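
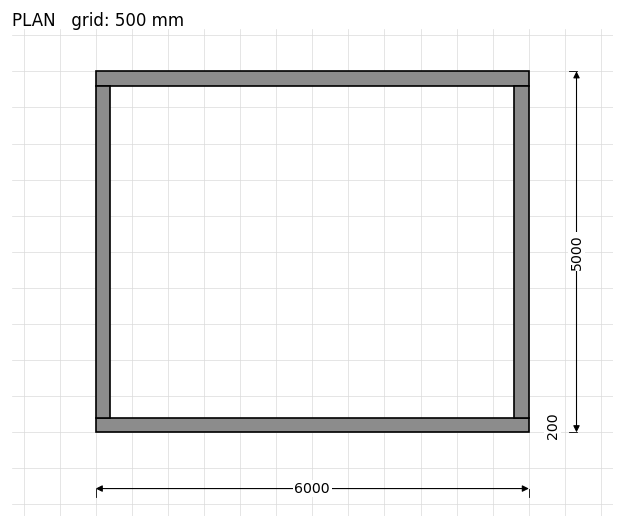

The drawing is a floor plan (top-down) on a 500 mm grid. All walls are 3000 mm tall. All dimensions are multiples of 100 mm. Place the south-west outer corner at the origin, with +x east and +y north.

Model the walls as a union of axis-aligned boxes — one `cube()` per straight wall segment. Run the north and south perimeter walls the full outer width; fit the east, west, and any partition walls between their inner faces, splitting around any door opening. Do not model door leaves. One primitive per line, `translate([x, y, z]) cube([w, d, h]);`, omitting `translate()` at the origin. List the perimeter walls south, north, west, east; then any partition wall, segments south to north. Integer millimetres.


cube([6000, 200, 3000]);
translate([0, 4800, 0]) cube([6000, 200, 3000]);
translate([0, 200, 0]) cube([200, 4600, 3000]);
translate([5800, 200, 0]) cube([200, 4600, 3000]);


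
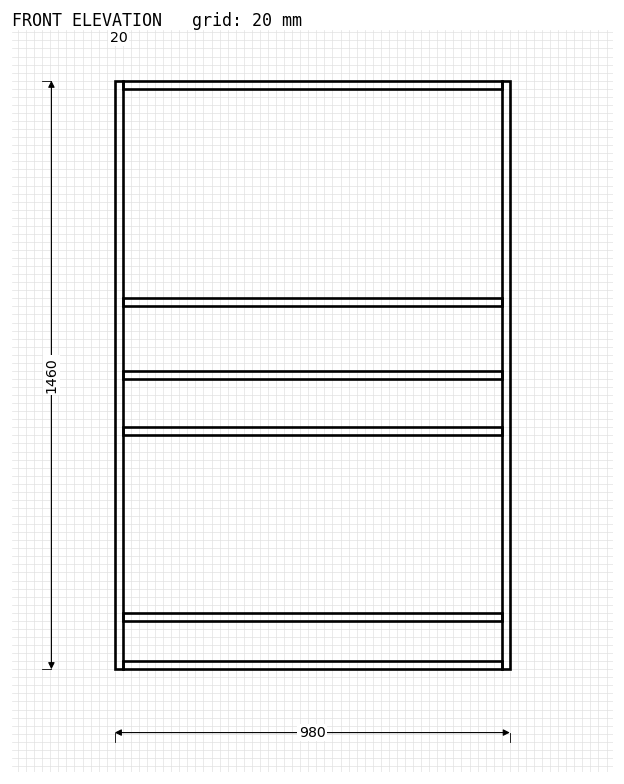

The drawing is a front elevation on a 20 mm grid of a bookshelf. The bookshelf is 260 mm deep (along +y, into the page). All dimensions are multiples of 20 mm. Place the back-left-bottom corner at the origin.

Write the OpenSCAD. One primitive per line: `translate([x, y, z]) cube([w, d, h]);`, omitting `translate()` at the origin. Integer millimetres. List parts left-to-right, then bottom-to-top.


cube([20, 260, 1460]);
translate([20, 0, 0]) cube([940, 260, 20]);
translate([20, 0, 120]) cube([940, 260, 20]);
translate([20, 0, 580]) cube([940, 260, 20]);
translate([20, 0, 720]) cube([940, 260, 20]);
translate([20, 0, 900]) cube([940, 260, 20]);
translate([20, 0, 1440]) cube([940, 260, 20]);
translate([960, 0, 0]) cube([20, 260, 1460]);


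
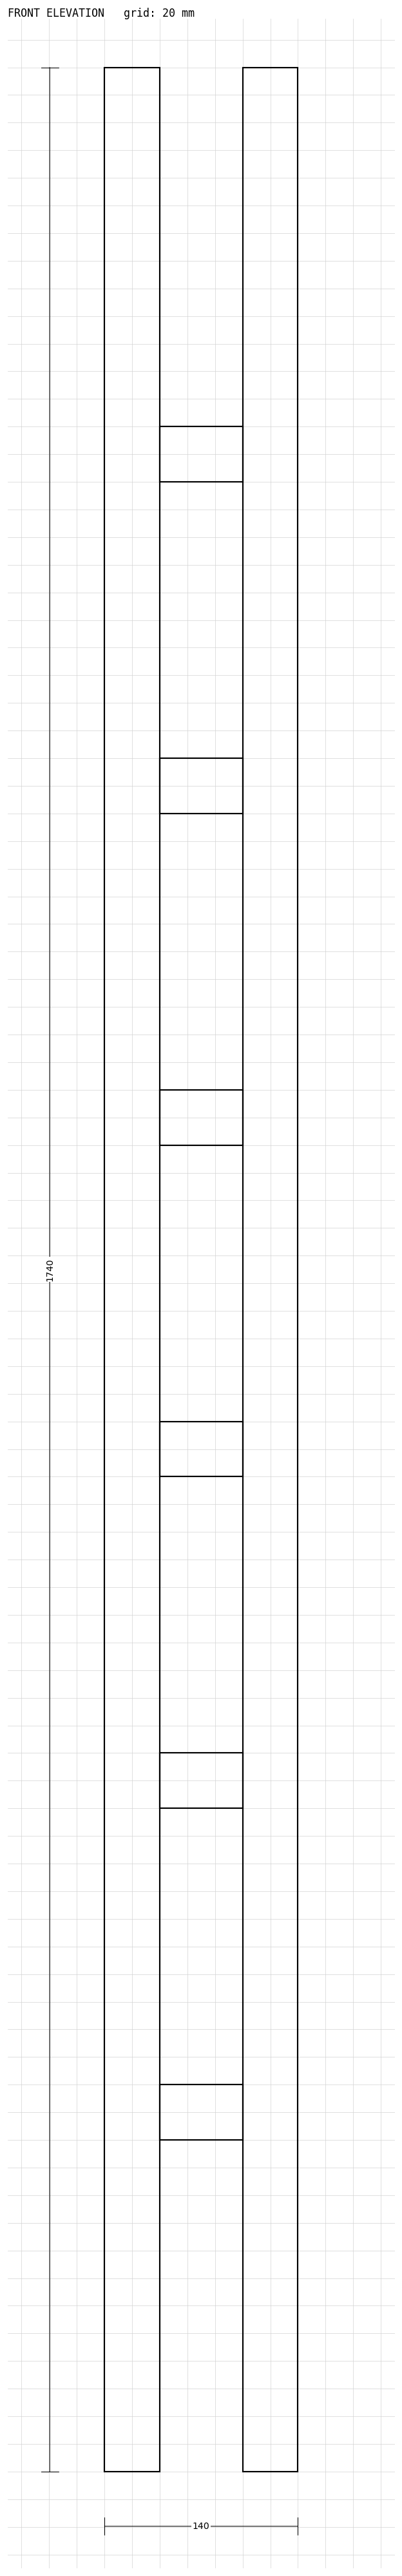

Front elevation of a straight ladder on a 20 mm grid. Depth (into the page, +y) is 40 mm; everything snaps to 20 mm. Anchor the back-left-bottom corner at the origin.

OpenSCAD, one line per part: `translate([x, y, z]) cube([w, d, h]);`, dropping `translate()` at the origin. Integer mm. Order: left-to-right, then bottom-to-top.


cube([40, 40, 1740]);
translate([40, 0, 240]) cube([60, 40, 40]);
translate([40, 0, 480]) cube([60, 40, 40]);
translate([40, 0, 720]) cube([60, 40, 40]);
translate([40, 0, 960]) cube([60, 40, 40]);
translate([40, 0, 1200]) cube([60, 40, 40]);
translate([40, 0, 1440]) cube([60, 40, 40]);
translate([100, 0, 0]) cube([40, 40, 1740]);


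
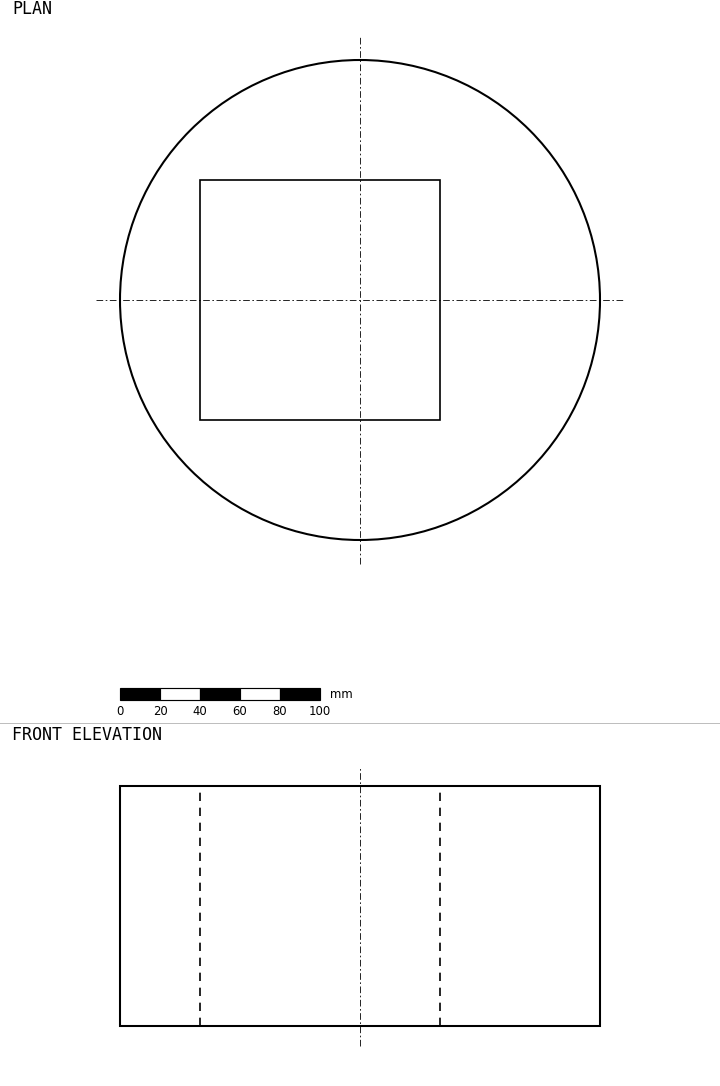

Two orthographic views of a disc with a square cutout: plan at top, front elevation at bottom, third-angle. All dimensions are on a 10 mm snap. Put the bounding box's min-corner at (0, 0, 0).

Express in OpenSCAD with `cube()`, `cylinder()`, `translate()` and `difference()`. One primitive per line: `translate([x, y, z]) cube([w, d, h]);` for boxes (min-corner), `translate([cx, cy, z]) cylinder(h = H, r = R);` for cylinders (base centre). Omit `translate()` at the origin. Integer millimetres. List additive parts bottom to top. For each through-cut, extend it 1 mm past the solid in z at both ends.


difference() {
  translate([120, 120, 0]) cylinder(h = 120, r = 120);
  translate([40, 60, -1]) cube([120, 120, 122]);
}


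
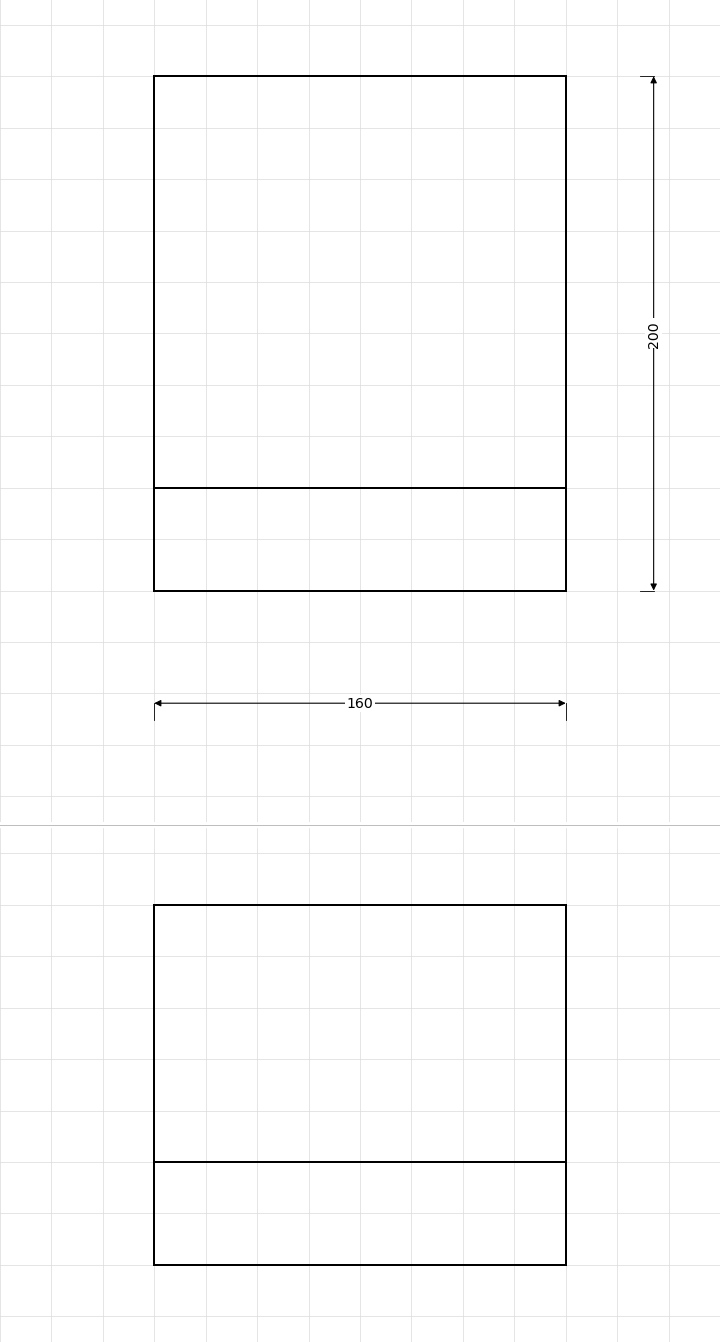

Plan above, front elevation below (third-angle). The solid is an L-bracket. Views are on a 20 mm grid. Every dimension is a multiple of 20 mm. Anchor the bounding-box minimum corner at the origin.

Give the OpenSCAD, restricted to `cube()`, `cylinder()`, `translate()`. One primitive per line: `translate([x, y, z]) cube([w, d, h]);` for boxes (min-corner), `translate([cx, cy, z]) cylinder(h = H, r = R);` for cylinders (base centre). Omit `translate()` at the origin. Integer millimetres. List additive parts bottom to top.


cube([160, 200, 40]);
translate([0, 0, 40]) cube([160, 40, 100]);


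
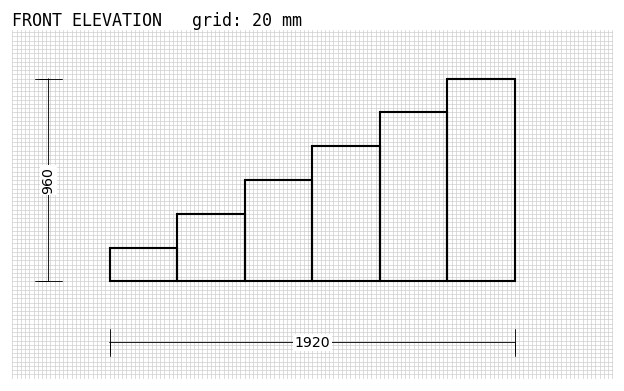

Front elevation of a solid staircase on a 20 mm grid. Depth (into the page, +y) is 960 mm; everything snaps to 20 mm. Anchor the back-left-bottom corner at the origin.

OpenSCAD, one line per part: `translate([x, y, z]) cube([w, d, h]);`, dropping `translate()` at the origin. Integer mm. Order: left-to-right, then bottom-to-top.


cube([320, 960, 160]);
translate([320, 0, 0]) cube([320, 960, 320]);
translate([640, 0, 0]) cube([320, 960, 480]);
translate([960, 0, 0]) cube([320, 960, 640]);
translate([1280, 0, 0]) cube([320, 960, 800]);
translate([1600, 0, 0]) cube([320, 960, 960]);


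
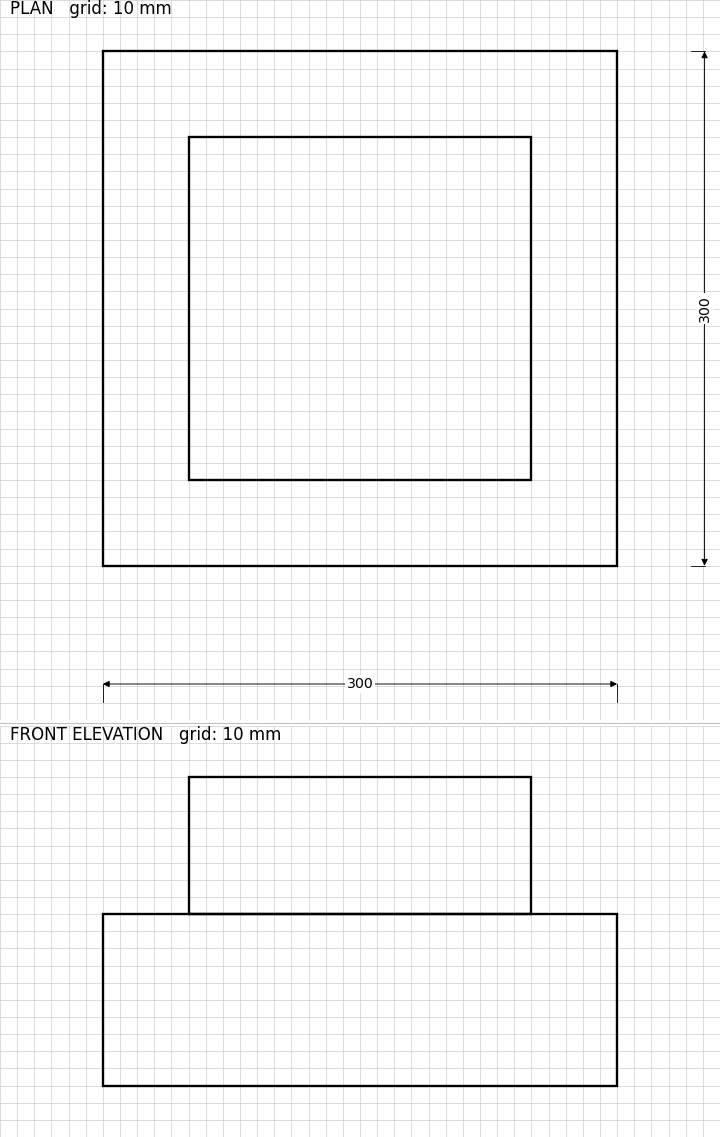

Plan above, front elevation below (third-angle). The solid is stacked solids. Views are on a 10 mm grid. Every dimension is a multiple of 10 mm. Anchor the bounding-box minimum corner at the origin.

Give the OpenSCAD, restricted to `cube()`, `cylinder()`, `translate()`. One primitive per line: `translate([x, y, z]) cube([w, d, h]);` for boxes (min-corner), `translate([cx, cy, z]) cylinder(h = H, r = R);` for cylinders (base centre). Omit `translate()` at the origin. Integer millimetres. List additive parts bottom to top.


cube([300, 300, 100]);
translate([50, 50, 100]) cube([200, 200, 80]);


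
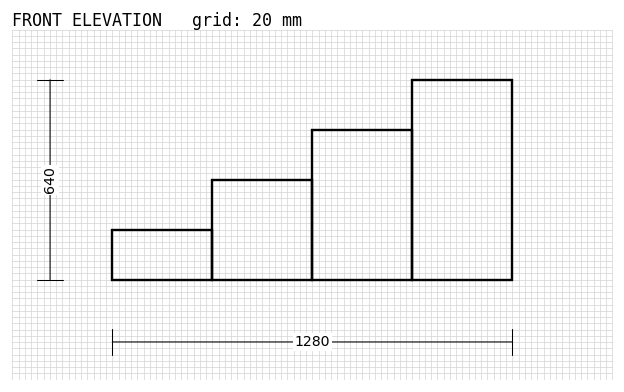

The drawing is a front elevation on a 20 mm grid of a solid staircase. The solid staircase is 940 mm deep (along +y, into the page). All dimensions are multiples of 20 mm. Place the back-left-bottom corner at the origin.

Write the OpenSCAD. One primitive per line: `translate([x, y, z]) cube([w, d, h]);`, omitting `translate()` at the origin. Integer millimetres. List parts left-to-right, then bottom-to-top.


cube([320, 940, 160]);
translate([320, 0, 0]) cube([320, 940, 320]);
translate([640, 0, 0]) cube([320, 940, 480]);
translate([960, 0, 0]) cube([320, 940, 640]);


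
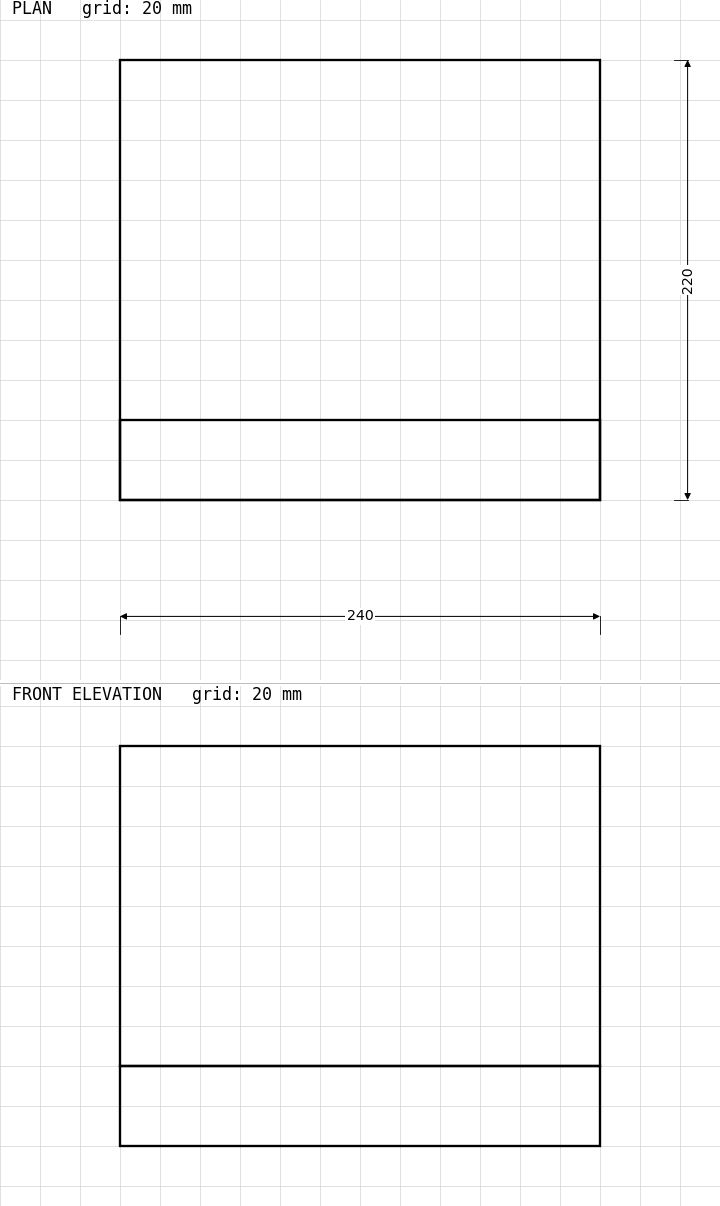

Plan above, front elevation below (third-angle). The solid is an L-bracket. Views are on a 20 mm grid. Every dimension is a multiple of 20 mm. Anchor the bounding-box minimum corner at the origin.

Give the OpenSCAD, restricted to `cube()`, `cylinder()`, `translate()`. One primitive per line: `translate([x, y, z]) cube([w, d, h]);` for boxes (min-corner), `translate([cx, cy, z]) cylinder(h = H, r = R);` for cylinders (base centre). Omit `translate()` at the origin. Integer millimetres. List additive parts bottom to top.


cube([240, 220, 40]);
translate([0, 0, 40]) cube([240, 40, 160]);


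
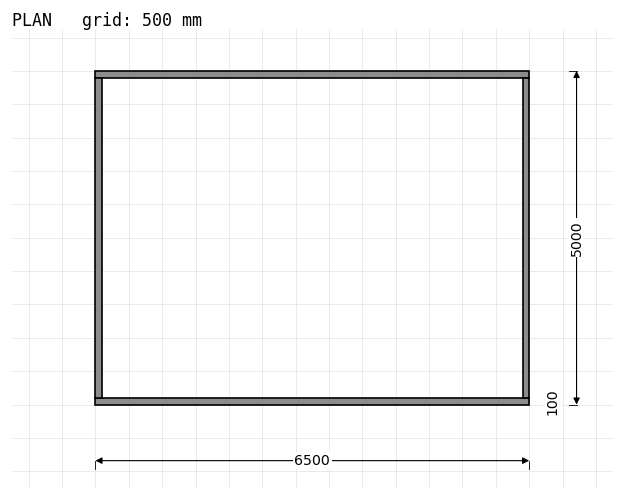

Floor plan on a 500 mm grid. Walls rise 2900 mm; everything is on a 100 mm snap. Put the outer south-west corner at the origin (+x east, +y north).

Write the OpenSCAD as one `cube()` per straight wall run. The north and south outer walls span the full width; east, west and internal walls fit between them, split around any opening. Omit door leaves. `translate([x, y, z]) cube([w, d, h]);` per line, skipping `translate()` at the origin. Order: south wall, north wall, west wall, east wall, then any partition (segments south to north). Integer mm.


cube([6500, 100, 2900]);
translate([0, 4900, 0]) cube([6500, 100, 2900]);
translate([0, 100, 0]) cube([100, 4800, 2900]);
translate([6400, 100, 0]) cube([100, 4800, 2900]);


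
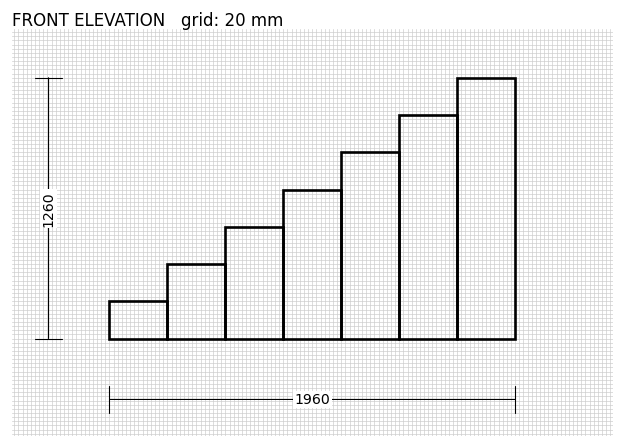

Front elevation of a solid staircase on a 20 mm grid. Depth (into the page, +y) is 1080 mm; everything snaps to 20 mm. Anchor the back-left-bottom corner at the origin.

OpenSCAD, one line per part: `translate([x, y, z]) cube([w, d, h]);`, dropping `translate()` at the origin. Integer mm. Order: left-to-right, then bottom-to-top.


cube([280, 1080, 180]);
translate([280, 0, 0]) cube([280, 1080, 360]);
translate([560, 0, 0]) cube([280, 1080, 540]);
translate([840, 0, 0]) cube([280, 1080, 720]);
translate([1120, 0, 0]) cube([280, 1080, 900]);
translate([1400, 0, 0]) cube([280, 1080, 1080]);
translate([1680, 0, 0]) cube([280, 1080, 1260]);


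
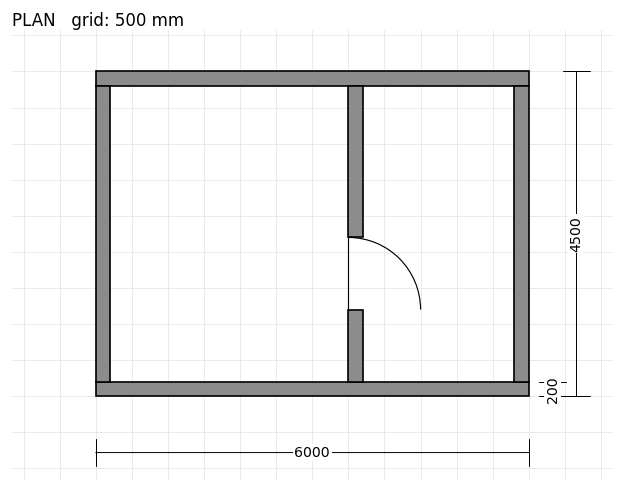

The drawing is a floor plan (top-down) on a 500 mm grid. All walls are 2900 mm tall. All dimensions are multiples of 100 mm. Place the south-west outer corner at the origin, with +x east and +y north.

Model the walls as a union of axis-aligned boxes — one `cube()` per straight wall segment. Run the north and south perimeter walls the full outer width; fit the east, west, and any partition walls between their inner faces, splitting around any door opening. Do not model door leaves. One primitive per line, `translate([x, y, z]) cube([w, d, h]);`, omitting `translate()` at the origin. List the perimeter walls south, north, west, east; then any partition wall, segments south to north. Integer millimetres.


cube([6000, 200, 2900]);
translate([0, 4300, 0]) cube([6000, 200, 2900]);
translate([0, 200, 0]) cube([200, 4100, 2900]);
translate([5800, 200, 0]) cube([200, 4100, 2900]);
translate([3500, 200, 0]) cube([200, 1000, 2900]);
translate([3500, 2200, 0]) cube([200, 2100, 2900]);


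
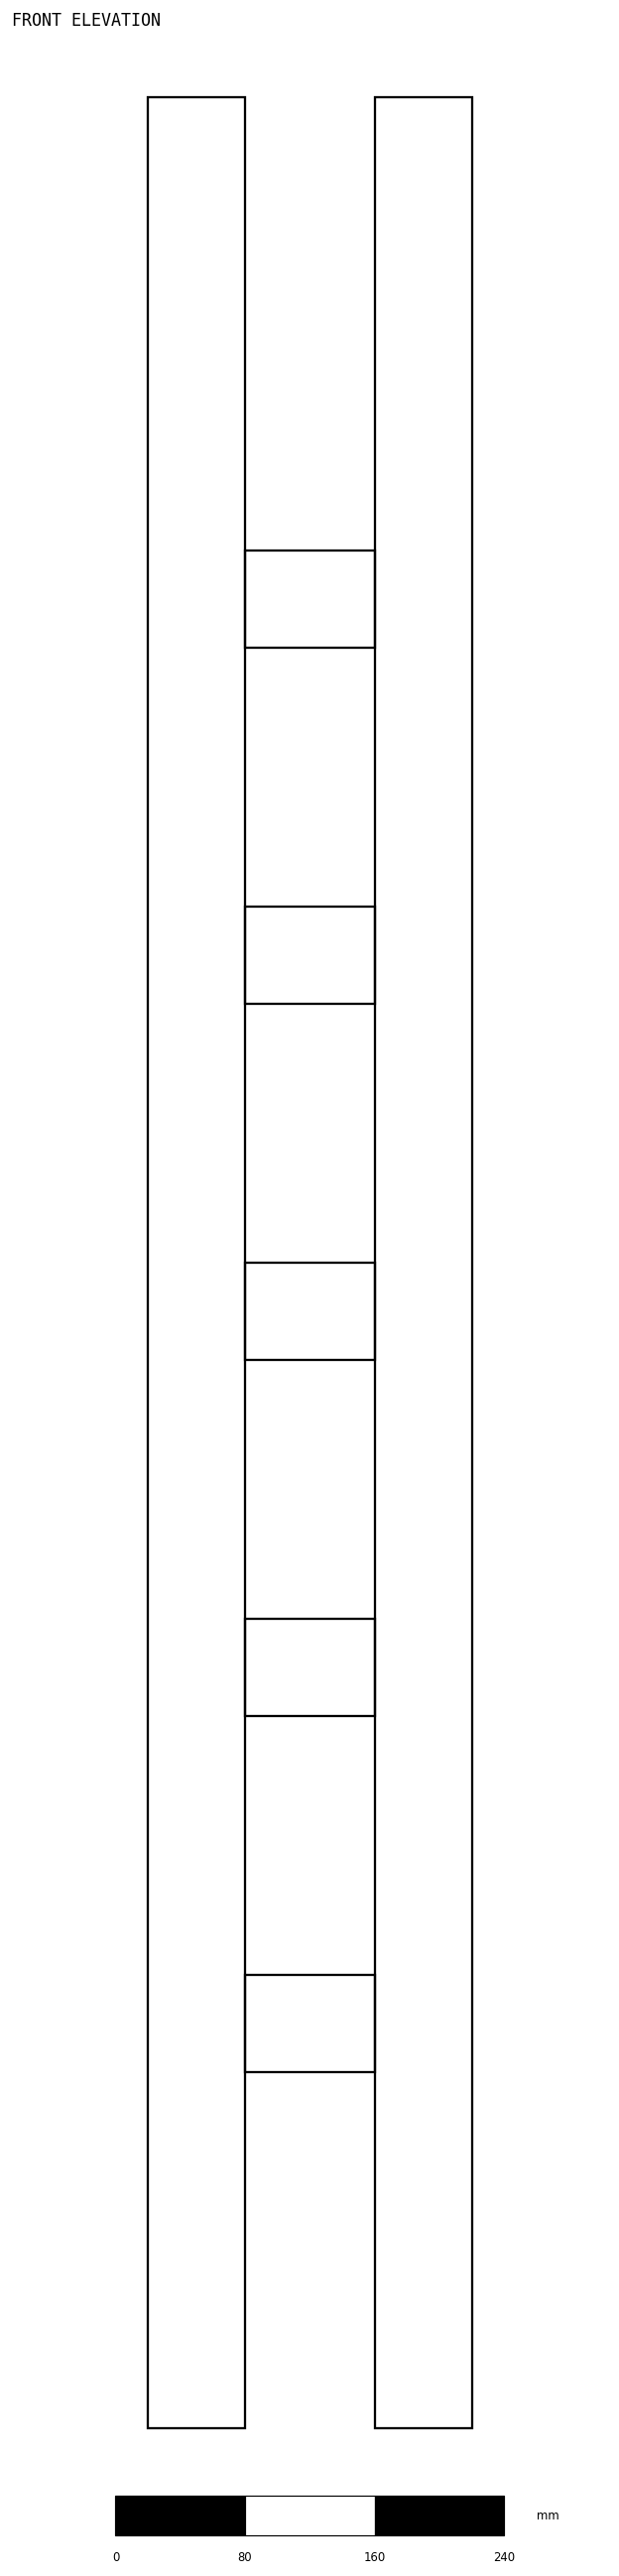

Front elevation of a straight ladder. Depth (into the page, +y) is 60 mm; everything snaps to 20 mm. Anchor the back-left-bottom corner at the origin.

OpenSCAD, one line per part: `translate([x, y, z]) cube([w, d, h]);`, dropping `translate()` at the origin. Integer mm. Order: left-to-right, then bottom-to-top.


cube([60, 60, 1440]);
translate([60, 0, 220]) cube([80, 60, 60]);
translate([60, 0, 440]) cube([80, 60, 60]);
translate([60, 0, 660]) cube([80, 60, 60]);
translate([60, 0, 880]) cube([80, 60, 60]);
translate([60, 0, 1100]) cube([80, 60, 60]);
translate([140, 0, 0]) cube([60, 60, 1440]);


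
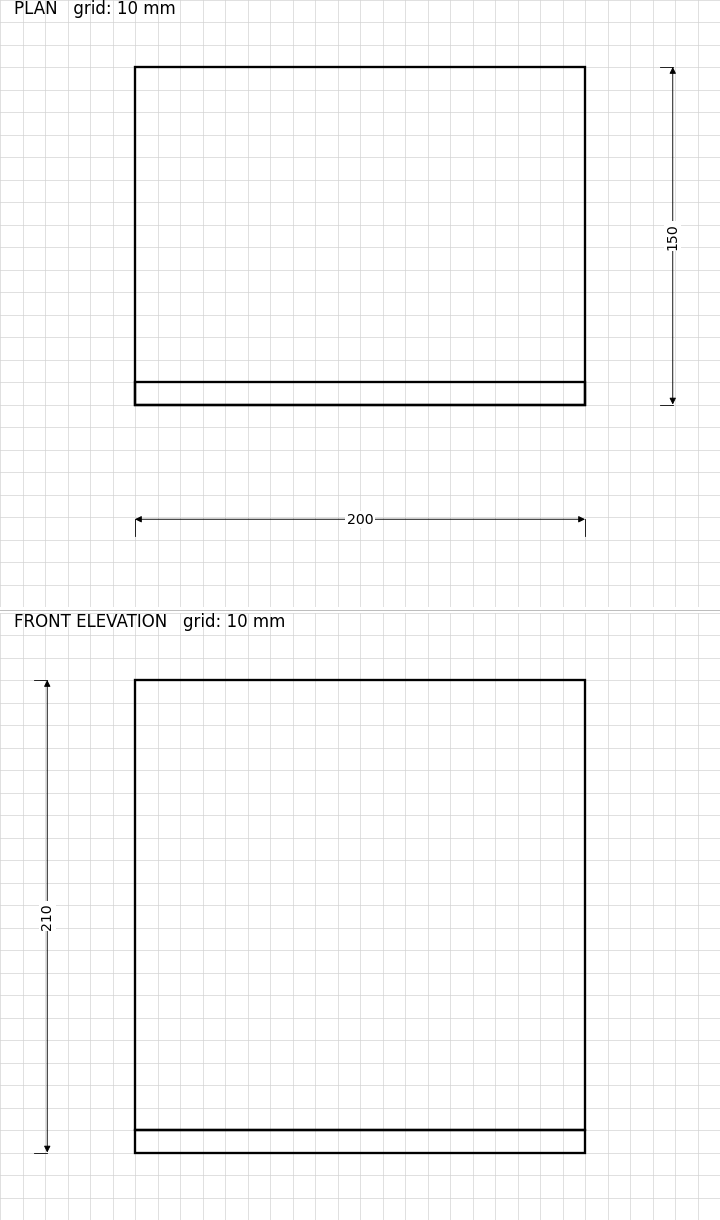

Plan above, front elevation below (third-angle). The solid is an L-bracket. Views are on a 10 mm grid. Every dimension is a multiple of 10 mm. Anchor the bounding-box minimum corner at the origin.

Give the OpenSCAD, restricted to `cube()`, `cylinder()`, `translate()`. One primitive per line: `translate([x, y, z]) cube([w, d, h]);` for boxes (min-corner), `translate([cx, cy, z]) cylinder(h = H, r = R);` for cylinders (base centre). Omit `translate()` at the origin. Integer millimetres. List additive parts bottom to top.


cube([200, 150, 10]);
translate([0, 0, 10]) cube([200, 10, 200]);


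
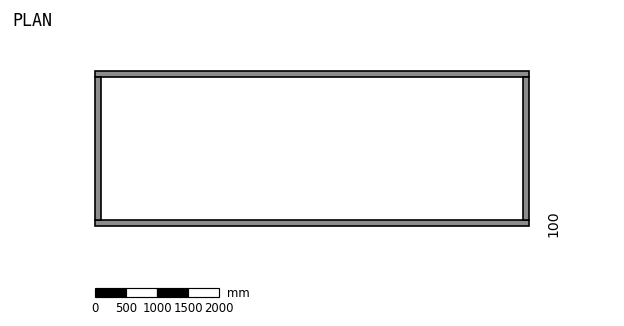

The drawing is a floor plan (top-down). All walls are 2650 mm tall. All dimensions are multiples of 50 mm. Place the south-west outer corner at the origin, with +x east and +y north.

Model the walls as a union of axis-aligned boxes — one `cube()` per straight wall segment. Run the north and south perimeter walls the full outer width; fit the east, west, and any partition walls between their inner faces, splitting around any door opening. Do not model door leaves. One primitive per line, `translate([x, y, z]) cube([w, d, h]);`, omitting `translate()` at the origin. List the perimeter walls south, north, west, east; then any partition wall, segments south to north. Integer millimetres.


cube([7000, 100, 2650]);
translate([0, 2400, 0]) cube([7000, 100, 2650]);
translate([0, 100, 0]) cube([100, 2300, 2650]);
translate([6900, 100, 0]) cube([100, 2300, 2650]);


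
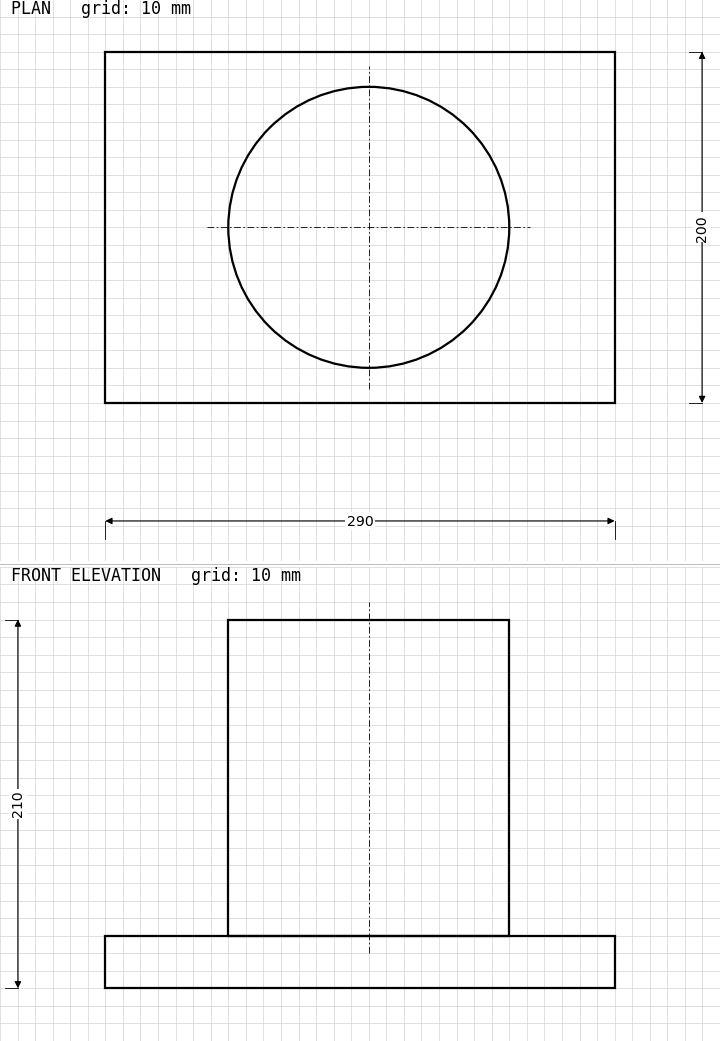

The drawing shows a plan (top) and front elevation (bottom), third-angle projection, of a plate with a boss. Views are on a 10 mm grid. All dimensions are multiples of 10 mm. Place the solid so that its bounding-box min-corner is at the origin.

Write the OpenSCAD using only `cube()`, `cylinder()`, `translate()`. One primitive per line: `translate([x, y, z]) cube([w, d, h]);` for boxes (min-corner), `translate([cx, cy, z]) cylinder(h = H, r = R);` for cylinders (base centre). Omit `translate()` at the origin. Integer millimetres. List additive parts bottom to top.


cube([290, 200, 30]);
translate([150, 100, 30]) cylinder(h = 180, r = 80);


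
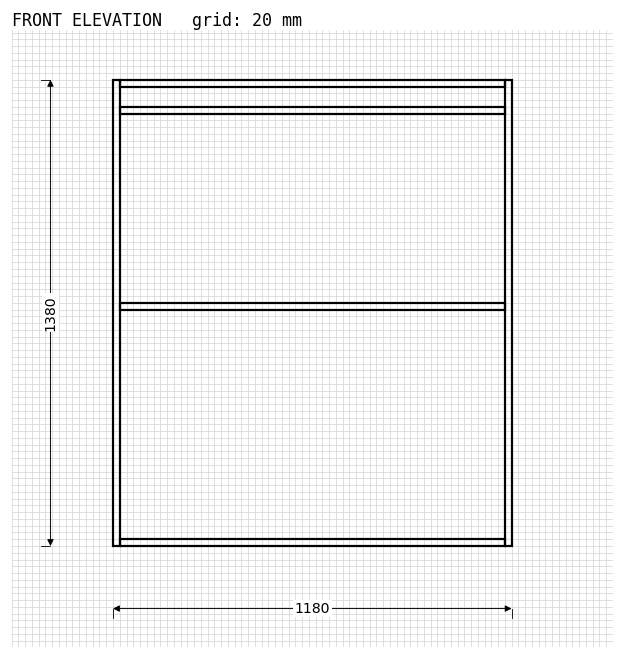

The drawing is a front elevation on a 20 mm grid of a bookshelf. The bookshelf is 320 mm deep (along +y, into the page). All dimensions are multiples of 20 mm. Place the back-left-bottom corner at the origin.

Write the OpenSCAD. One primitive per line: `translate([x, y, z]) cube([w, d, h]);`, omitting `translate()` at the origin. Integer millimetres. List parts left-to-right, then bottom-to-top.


cube([20, 320, 1380]);
translate([20, 0, 0]) cube([1140, 320, 20]);
translate([20, 0, 700]) cube([1140, 320, 20]);
translate([20, 0, 1280]) cube([1140, 320, 20]);
translate([20, 0, 1360]) cube([1140, 320, 20]);
translate([1160, 0, 0]) cube([20, 320, 1380]);


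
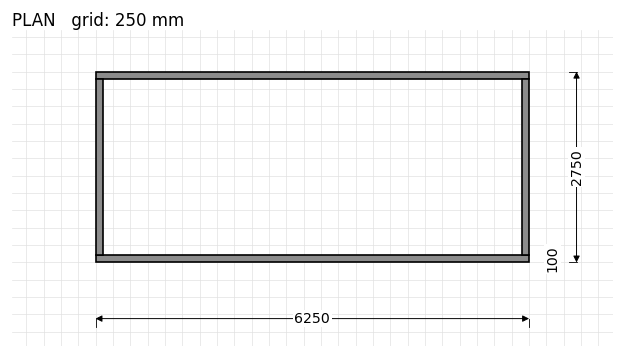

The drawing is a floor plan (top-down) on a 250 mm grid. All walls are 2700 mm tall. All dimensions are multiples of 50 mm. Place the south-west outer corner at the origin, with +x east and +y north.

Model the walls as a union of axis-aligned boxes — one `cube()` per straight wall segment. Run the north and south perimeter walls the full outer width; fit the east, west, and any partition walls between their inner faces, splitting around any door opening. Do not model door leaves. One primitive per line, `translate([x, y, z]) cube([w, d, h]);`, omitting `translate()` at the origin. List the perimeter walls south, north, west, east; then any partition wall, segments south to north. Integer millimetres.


cube([6250, 100, 2700]);
translate([0, 2650, 0]) cube([6250, 100, 2700]);
translate([0, 100, 0]) cube([100, 2550, 2700]);
translate([6150, 100, 0]) cube([100, 2550, 2700]);


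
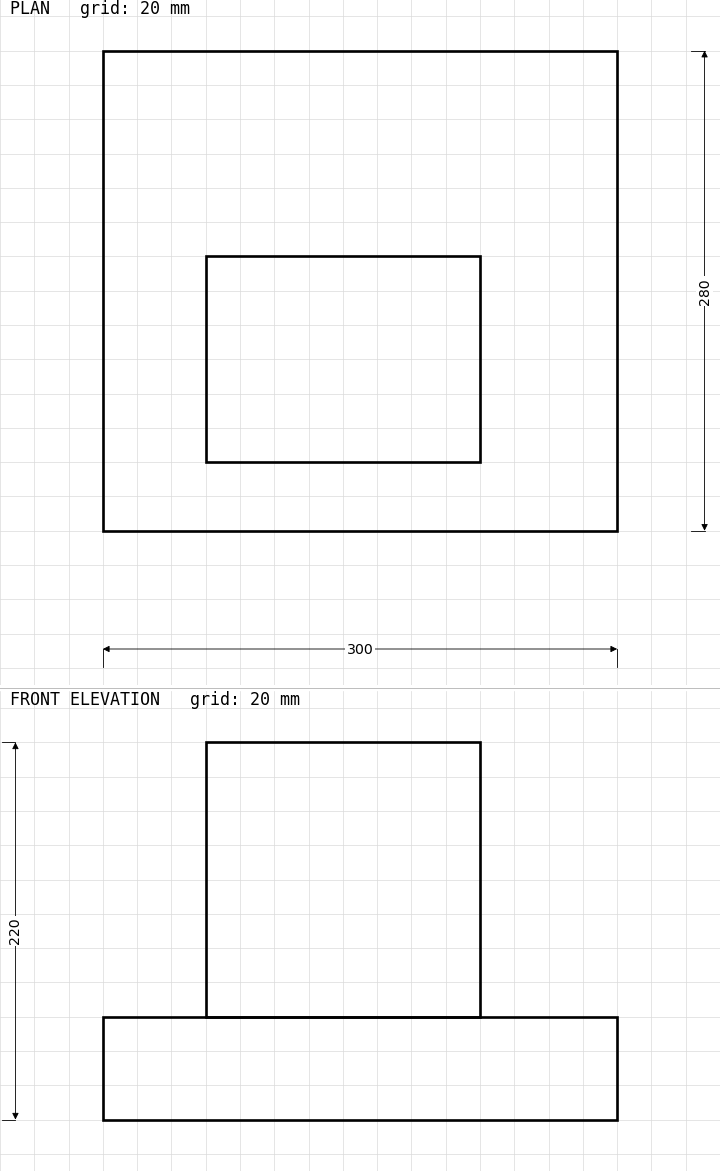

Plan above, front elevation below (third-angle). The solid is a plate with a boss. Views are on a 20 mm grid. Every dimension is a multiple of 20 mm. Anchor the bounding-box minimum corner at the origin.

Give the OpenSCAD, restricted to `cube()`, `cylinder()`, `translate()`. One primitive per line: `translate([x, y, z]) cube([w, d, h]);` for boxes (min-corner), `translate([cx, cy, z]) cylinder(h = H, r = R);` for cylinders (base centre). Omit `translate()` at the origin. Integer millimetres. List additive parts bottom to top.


cube([300, 280, 60]);
translate([60, 40, 60]) cube([160, 120, 160]);


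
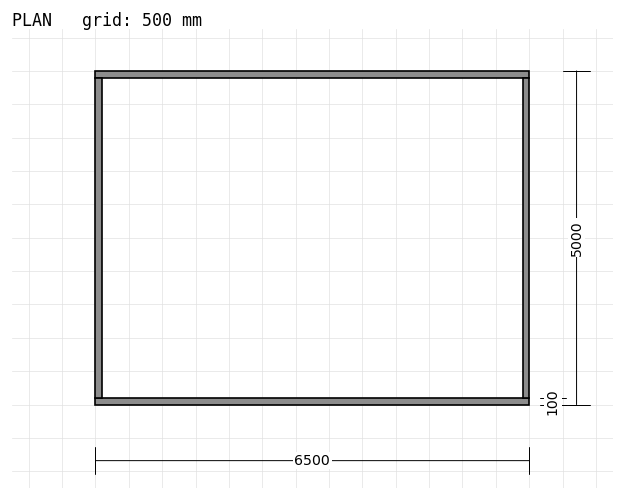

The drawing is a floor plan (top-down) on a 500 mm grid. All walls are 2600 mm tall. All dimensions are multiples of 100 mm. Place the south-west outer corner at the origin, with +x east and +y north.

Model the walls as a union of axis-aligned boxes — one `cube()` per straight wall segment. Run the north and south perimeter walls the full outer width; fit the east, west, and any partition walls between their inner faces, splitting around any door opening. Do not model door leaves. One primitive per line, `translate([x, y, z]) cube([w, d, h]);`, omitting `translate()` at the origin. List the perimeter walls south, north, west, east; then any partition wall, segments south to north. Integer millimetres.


cube([6500, 100, 2600]);
translate([0, 4900, 0]) cube([6500, 100, 2600]);
translate([0, 100, 0]) cube([100, 4800, 2600]);
translate([6400, 100, 0]) cube([100, 4800, 2600]);


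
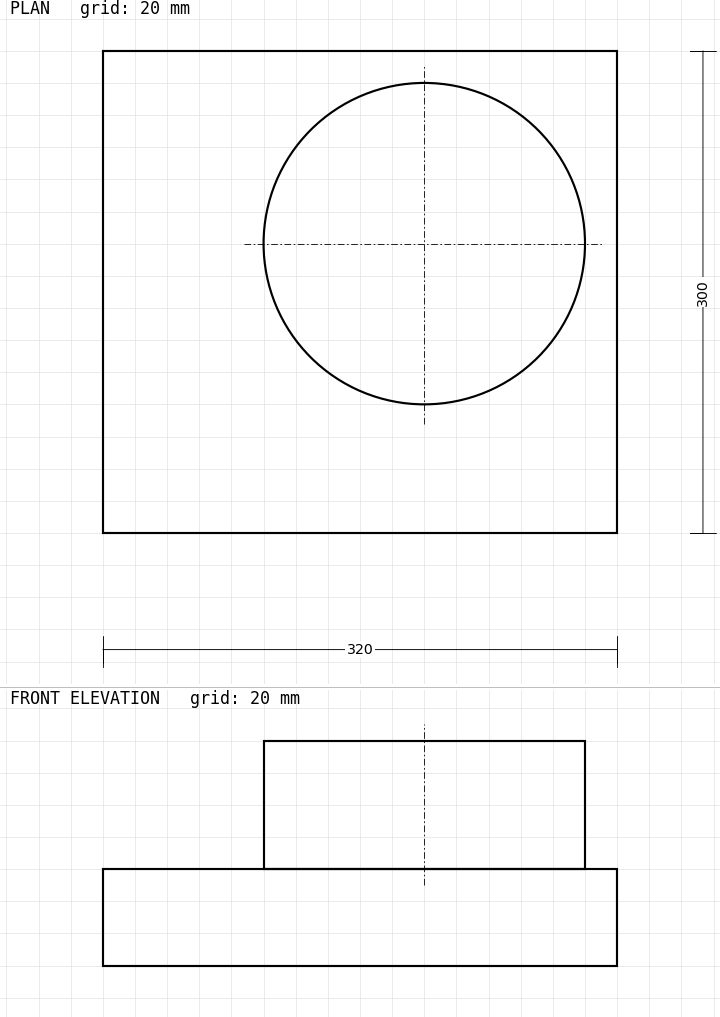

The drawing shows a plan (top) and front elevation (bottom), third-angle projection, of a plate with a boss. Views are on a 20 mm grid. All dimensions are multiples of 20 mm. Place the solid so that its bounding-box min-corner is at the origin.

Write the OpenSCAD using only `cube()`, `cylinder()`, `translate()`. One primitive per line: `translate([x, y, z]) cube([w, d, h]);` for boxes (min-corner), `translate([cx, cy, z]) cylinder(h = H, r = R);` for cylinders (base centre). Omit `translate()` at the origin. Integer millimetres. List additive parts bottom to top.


cube([320, 300, 60]);
translate([200, 180, 60]) cylinder(h = 80, r = 100);


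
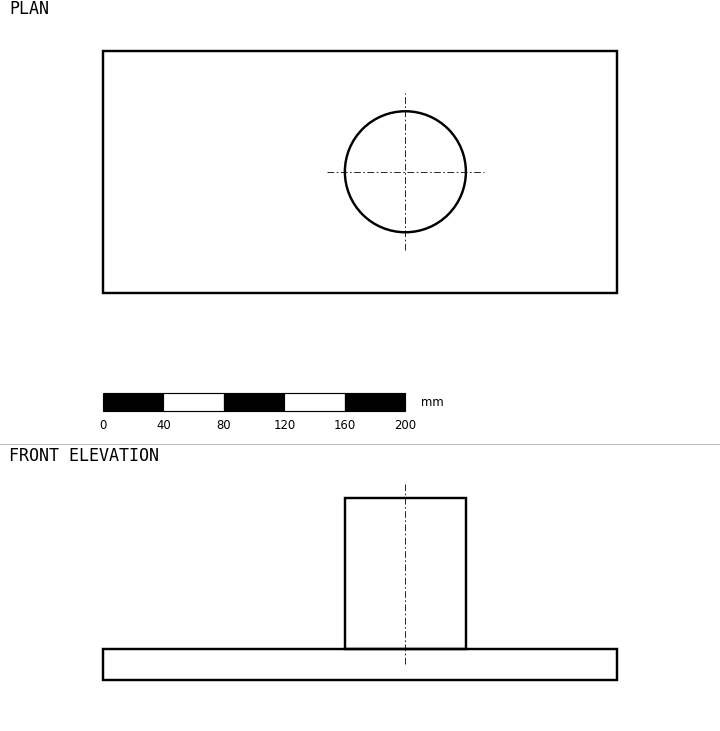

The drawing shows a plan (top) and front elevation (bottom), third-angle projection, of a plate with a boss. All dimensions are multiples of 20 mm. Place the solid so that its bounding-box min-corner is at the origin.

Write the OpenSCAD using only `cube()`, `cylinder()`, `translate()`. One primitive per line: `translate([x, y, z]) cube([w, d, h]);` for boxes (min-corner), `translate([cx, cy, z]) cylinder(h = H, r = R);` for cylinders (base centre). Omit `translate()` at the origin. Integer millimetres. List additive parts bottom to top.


cube([340, 160, 20]);
translate([200, 80, 20]) cylinder(h = 100, r = 40);


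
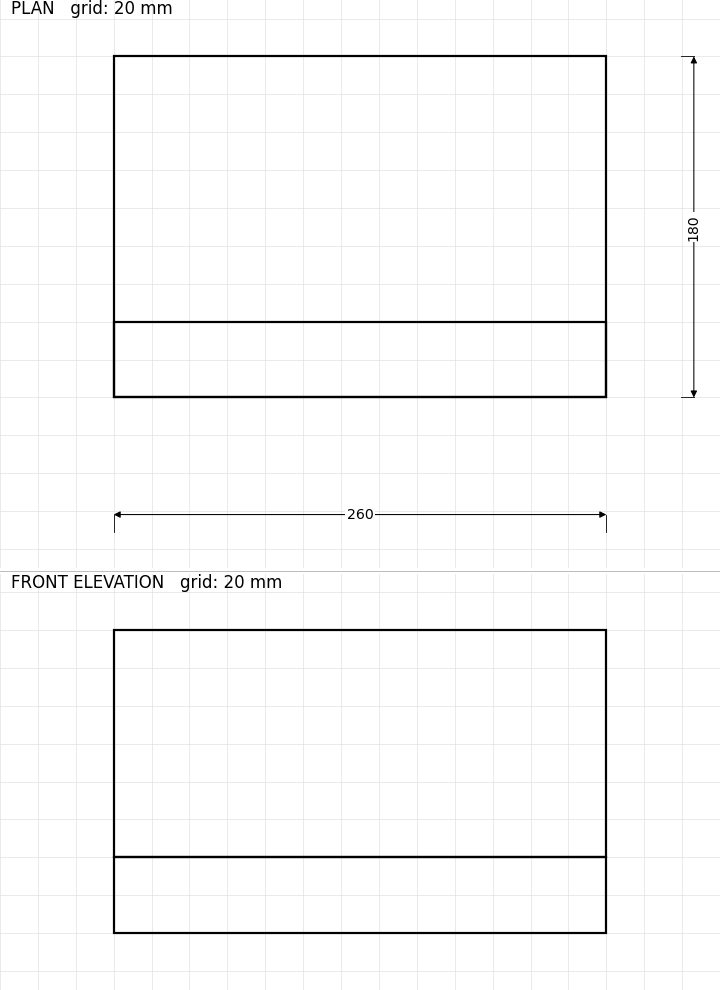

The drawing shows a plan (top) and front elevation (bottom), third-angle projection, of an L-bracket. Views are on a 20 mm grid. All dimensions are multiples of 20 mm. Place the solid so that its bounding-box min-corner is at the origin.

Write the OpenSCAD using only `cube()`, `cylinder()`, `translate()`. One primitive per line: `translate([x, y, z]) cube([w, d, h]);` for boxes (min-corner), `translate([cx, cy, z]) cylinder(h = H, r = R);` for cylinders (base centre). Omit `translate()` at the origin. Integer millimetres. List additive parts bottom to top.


cube([260, 180, 40]);
translate([0, 0, 40]) cube([260, 40, 120]);


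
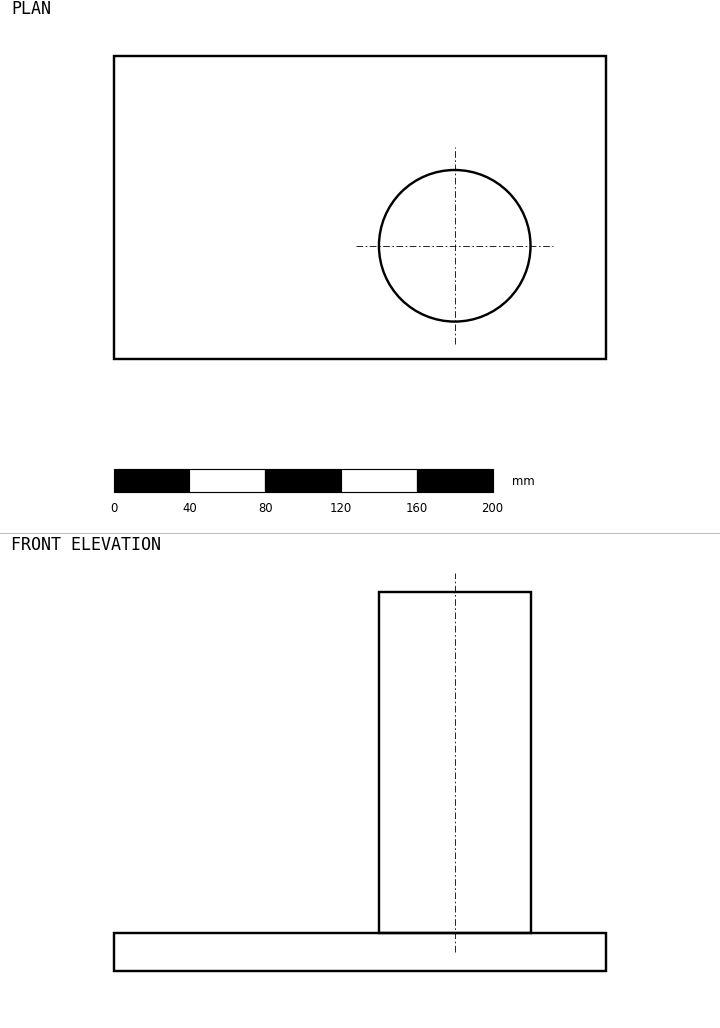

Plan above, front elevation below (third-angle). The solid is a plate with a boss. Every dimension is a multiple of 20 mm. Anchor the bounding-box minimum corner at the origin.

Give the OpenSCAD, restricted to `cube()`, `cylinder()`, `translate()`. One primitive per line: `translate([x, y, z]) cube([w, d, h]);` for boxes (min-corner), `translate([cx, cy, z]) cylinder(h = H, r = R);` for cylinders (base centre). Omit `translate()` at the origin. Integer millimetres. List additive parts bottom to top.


cube([260, 160, 20]);
translate([180, 60, 20]) cylinder(h = 180, r = 40);


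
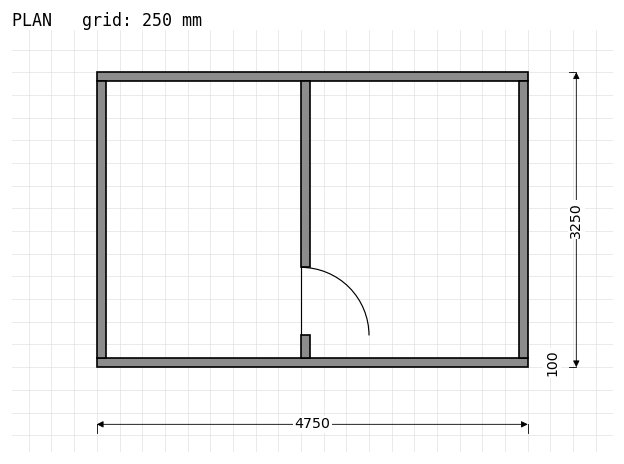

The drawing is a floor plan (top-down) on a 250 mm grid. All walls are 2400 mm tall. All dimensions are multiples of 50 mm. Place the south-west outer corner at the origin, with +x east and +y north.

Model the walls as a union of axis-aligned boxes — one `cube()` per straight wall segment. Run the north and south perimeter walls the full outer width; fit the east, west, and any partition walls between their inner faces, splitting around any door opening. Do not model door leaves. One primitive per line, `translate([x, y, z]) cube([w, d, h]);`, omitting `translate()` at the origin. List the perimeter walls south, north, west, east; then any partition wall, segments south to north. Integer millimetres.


cube([4750, 100, 2400]);
translate([0, 3150, 0]) cube([4750, 100, 2400]);
translate([0, 100, 0]) cube([100, 3050, 2400]);
translate([4650, 100, 0]) cube([100, 3050, 2400]);
translate([2250, 100, 0]) cube([100, 250, 2400]);
translate([2250, 1100, 0]) cube([100, 2050, 2400]);


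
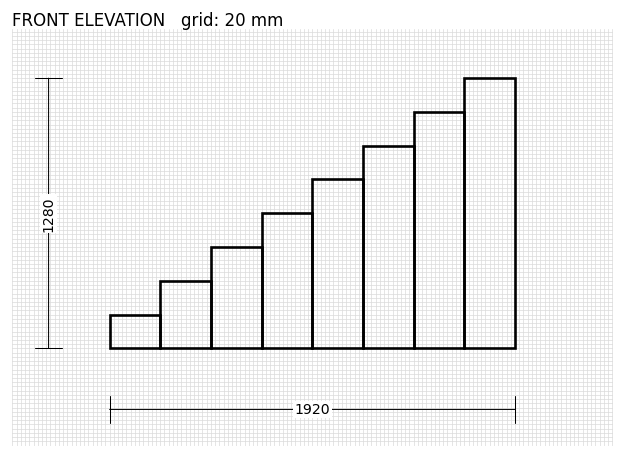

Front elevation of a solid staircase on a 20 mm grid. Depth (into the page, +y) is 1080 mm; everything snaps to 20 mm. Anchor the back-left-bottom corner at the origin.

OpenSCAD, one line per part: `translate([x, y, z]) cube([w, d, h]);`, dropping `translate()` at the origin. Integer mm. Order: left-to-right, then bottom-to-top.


cube([240, 1080, 160]);
translate([240, 0, 0]) cube([240, 1080, 320]);
translate([480, 0, 0]) cube([240, 1080, 480]);
translate([720, 0, 0]) cube([240, 1080, 640]);
translate([960, 0, 0]) cube([240, 1080, 800]);
translate([1200, 0, 0]) cube([240, 1080, 960]);
translate([1440, 0, 0]) cube([240, 1080, 1120]);
translate([1680, 0, 0]) cube([240, 1080, 1280]);


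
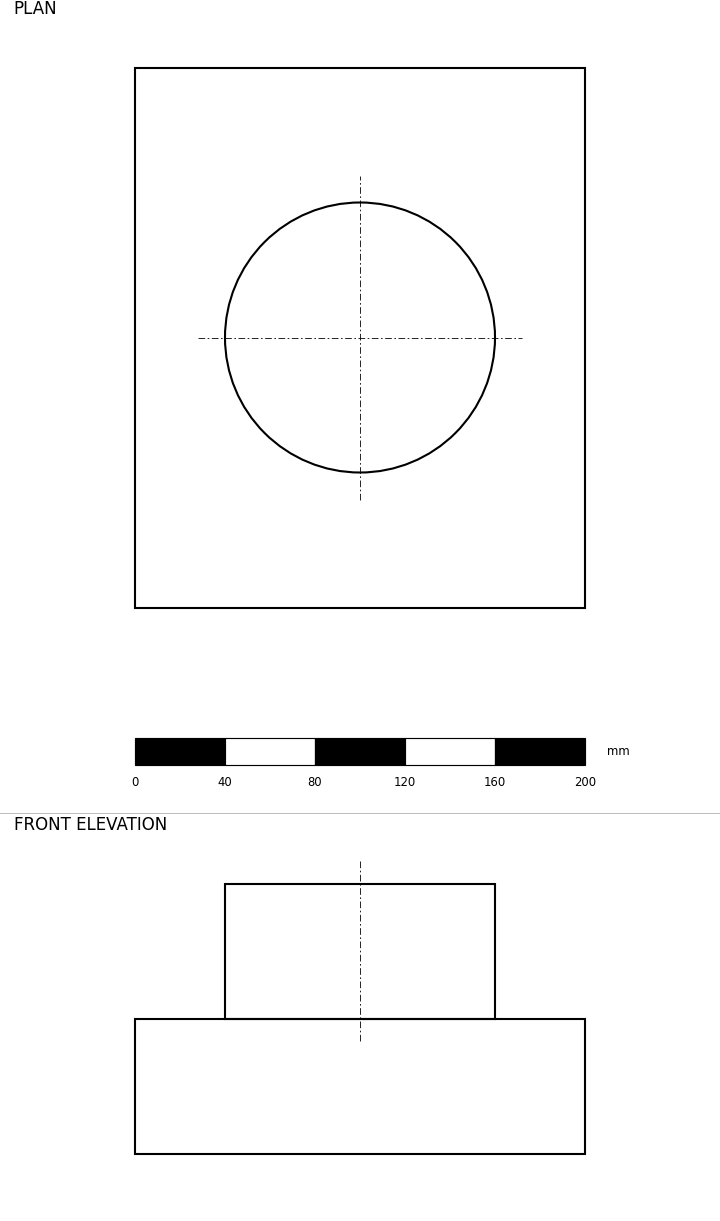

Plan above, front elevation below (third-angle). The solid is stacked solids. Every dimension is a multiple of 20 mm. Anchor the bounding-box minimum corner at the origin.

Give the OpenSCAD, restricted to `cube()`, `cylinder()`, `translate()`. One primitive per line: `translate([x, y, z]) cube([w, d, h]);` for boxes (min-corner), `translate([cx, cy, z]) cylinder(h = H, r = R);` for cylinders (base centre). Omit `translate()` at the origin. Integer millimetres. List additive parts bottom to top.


cube([200, 240, 60]);
translate([100, 120, 60]) cylinder(h = 60, r = 60);


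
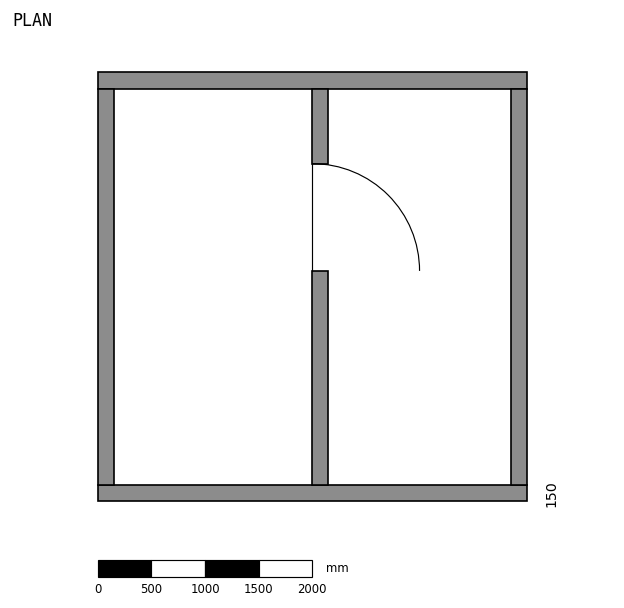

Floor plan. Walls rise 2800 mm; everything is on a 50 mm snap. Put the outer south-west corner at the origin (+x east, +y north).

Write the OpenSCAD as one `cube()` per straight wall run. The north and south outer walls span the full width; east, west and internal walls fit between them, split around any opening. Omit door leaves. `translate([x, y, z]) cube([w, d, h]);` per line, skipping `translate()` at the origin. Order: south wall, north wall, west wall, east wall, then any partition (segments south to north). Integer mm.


cube([4000, 150, 2800]);
translate([0, 3850, 0]) cube([4000, 150, 2800]);
translate([0, 150, 0]) cube([150, 3700, 2800]);
translate([3850, 150, 0]) cube([150, 3700, 2800]);
translate([2000, 150, 0]) cube([150, 2000, 2800]);
translate([2000, 3150, 0]) cube([150, 700, 2800]);


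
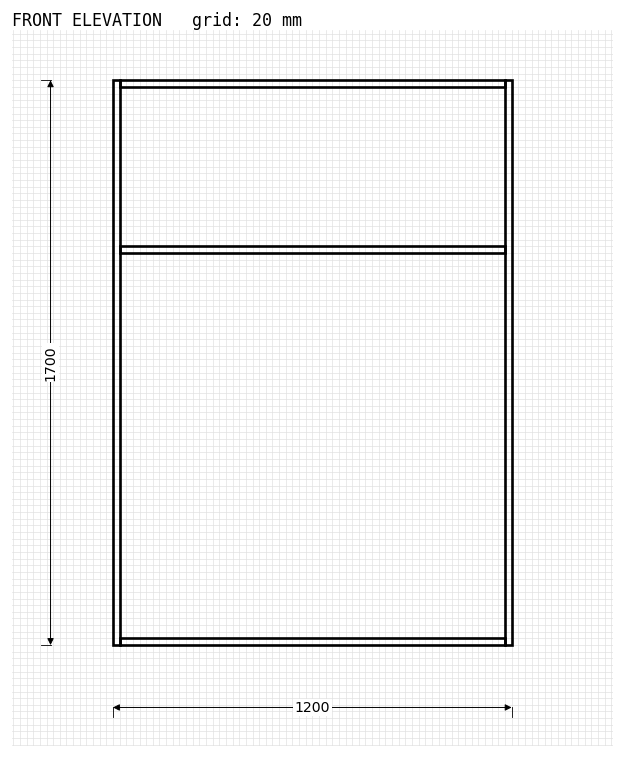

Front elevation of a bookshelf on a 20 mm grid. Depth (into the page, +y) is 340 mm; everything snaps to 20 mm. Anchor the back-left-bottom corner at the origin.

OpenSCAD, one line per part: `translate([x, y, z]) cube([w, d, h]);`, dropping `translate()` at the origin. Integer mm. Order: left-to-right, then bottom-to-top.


cube([20, 340, 1700]);
translate([20, 0, 0]) cube([1160, 340, 20]);
translate([20, 0, 1180]) cube([1160, 340, 20]);
translate([20, 0, 1680]) cube([1160, 340, 20]);
translate([1180, 0, 0]) cube([20, 340, 1700]);


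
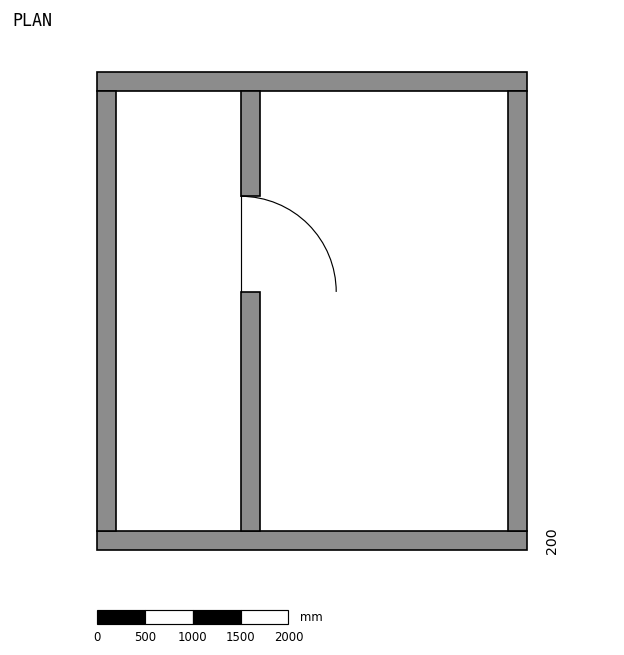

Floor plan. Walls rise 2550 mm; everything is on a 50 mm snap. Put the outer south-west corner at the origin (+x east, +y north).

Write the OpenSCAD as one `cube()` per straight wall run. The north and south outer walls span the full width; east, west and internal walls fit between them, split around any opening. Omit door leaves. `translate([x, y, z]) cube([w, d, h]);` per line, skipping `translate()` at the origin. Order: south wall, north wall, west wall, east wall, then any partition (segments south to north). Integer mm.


cube([4500, 200, 2550]);
translate([0, 4800, 0]) cube([4500, 200, 2550]);
translate([0, 200, 0]) cube([200, 4600, 2550]);
translate([4300, 200, 0]) cube([200, 4600, 2550]);
translate([1500, 200, 0]) cube([200, 2500, 2550]);
translate([1500, 3700, 0]) cube([200, 1100, 2550]);


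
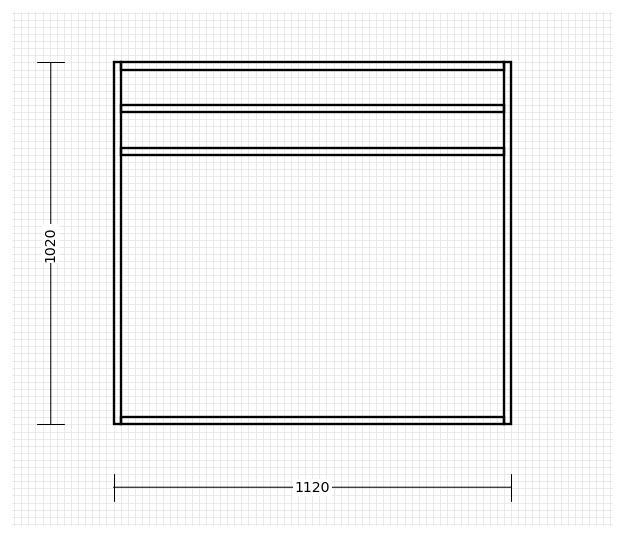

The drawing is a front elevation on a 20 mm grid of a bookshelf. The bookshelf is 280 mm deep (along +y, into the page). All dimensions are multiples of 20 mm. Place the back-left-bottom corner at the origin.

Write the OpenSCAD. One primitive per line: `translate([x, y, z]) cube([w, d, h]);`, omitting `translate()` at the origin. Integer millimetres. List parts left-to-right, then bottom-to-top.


cube([20, 280, 1020]);
translate([20, 0, 0]) cube([1080, 280, 20]);
translate([20, 0, 760]) cube([1080, 280, 20]);
translate([20, 0, 880]) cube([1080, 280, 20]);
translate([20, 0, 1000]) cube([1080, 280, 20]);
translate([1100, 0, 0]) cube([20, 280, 1020]);


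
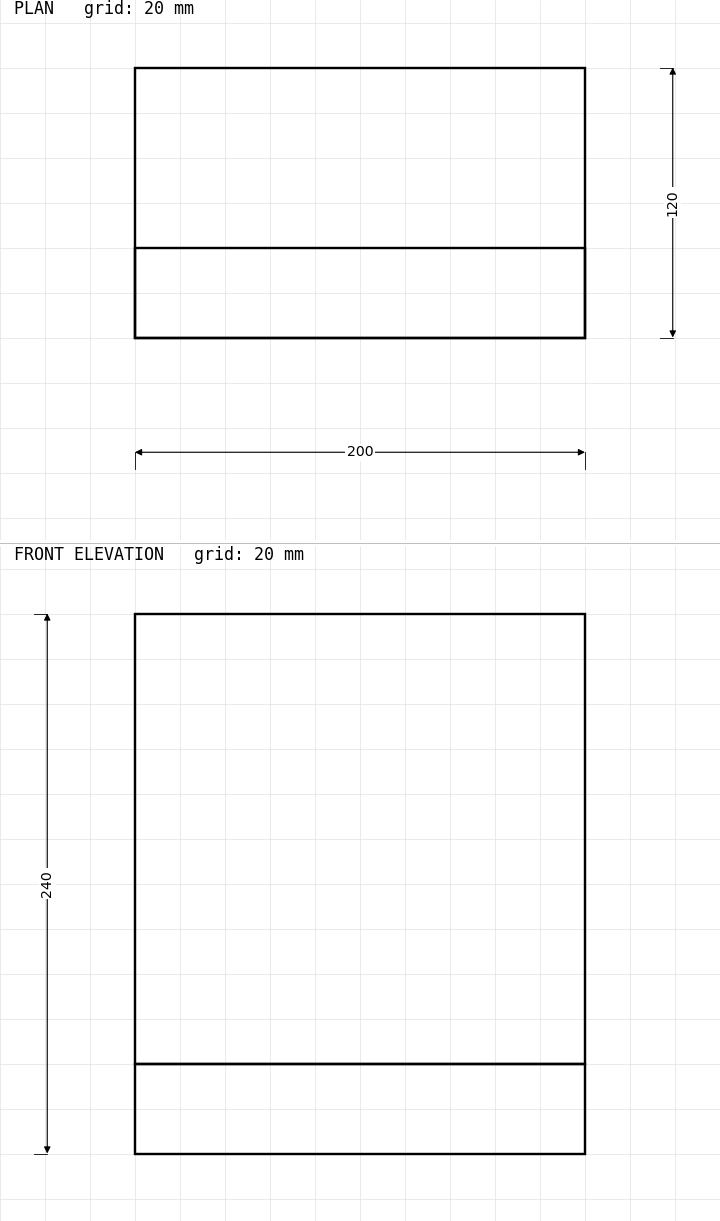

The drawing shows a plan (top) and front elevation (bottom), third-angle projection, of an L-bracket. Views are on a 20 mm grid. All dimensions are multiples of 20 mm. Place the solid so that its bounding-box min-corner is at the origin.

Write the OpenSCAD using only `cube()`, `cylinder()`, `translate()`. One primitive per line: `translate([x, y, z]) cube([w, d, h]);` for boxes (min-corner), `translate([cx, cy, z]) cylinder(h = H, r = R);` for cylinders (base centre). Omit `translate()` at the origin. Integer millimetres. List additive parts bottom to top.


cube([200, 120, 40]);
translate([0, 0, 40]) cube([200, 40, 200]);


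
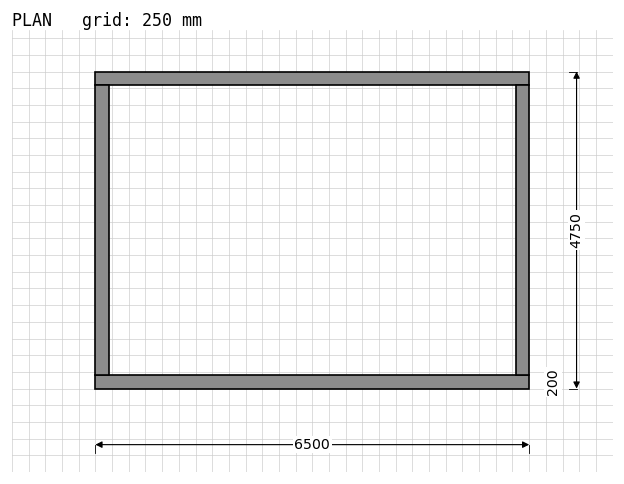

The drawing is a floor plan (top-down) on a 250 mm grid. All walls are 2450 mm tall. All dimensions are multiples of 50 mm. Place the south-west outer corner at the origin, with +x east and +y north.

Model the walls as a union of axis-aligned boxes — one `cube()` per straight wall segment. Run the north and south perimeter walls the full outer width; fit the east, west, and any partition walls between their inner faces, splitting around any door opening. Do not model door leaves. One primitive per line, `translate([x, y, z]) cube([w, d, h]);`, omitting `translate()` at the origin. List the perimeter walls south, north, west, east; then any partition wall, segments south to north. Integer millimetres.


cube([6500, 200, 2450]);
translate([0, 4550, 0]) cube([6500, 200, 2450]);
translate([0, 200, 0]) cube([200, 4350, 2450]);
translate([6300, 200, 0]) cube([200, 4350, 2450]);


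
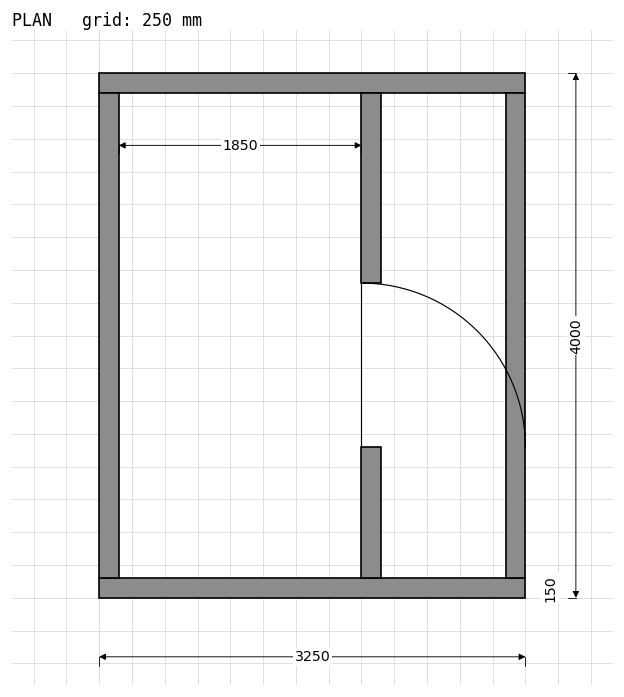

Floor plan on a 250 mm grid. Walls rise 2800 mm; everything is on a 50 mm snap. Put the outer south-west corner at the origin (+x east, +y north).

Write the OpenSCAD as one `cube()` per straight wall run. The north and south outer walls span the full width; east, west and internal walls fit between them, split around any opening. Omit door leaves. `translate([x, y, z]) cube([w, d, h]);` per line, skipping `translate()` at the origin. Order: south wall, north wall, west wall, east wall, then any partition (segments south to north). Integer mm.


cube([3250, 150, 2800]);
translate([0, 3850, 0]) cube([3250, 150, 2800]);
translate([0, 150, 0]) cube([150, 3700, 2800]);
translate([3100, 150, 0]) cube([150, 3700, 2800]);
translate([2000, 150, 0]) cube([150, 1000, 2800]);
translate([2000, 2400, 0]) cube([150, 1450, 2800]);


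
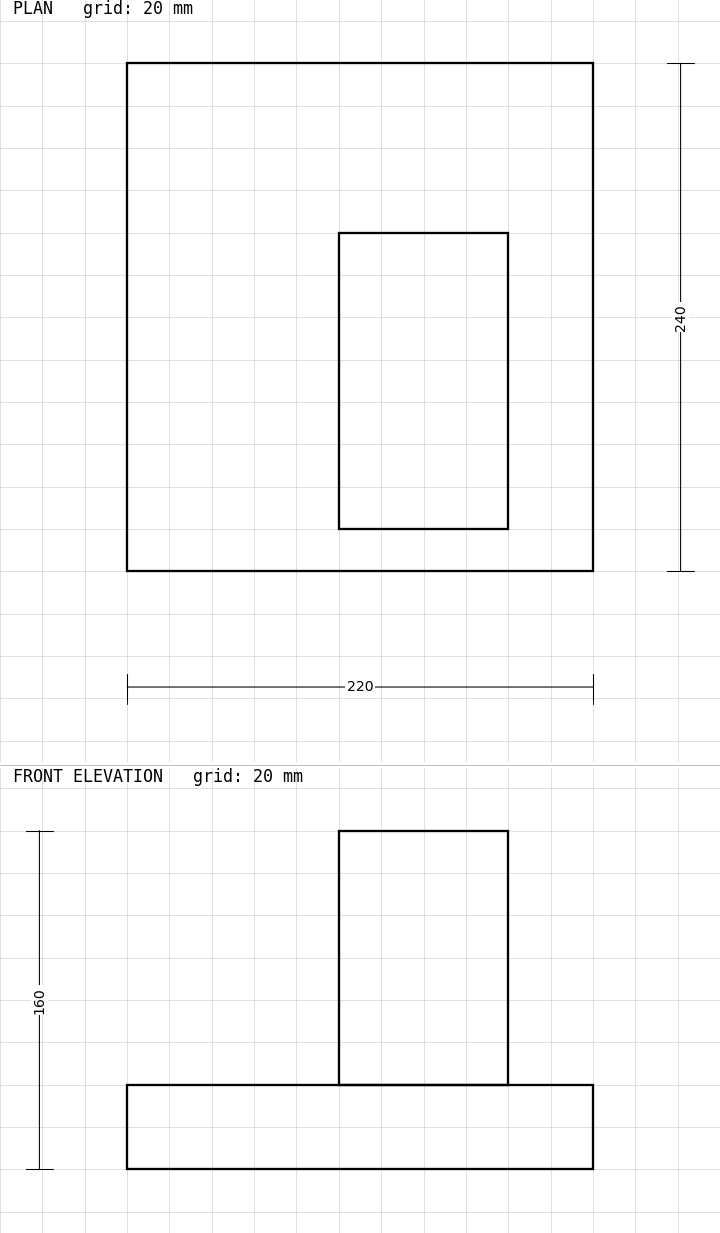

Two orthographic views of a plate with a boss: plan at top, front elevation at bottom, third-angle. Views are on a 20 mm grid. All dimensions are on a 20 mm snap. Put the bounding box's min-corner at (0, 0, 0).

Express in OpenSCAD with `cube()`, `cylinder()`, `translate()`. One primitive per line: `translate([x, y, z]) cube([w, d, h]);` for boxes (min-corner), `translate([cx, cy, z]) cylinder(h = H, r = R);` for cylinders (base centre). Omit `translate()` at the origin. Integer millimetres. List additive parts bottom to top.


cube([220, 240, 40]);
translate([100, 20, 40]) cube([80, 140, 120]);


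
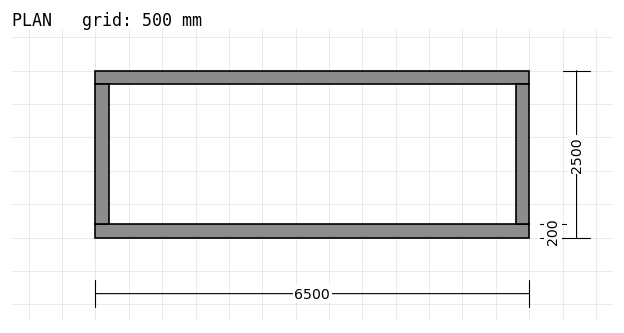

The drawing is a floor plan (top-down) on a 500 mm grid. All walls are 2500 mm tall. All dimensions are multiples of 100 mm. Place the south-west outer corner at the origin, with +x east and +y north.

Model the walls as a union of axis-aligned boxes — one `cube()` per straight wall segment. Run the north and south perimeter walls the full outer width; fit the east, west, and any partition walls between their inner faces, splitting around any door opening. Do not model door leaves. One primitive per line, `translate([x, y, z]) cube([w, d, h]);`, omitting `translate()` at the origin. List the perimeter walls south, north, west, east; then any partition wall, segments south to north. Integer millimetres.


cube([6500, 200, 2500]);
translate([0, 2300, 0]) cube([6500, 200, 2500]);
translate([0, 200, 0]) cube([200, 2100, 2500]);
translate([6300, 200, 0]) cube([200, 2100, 2500]);


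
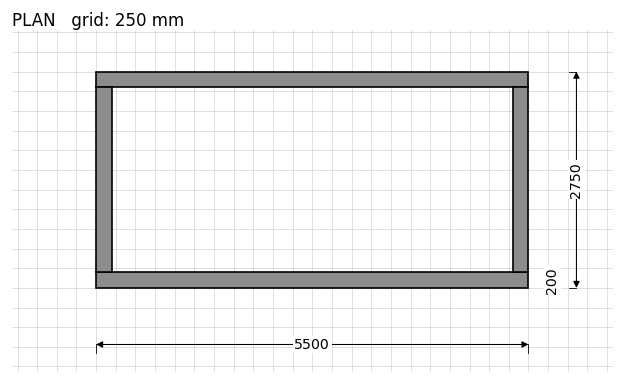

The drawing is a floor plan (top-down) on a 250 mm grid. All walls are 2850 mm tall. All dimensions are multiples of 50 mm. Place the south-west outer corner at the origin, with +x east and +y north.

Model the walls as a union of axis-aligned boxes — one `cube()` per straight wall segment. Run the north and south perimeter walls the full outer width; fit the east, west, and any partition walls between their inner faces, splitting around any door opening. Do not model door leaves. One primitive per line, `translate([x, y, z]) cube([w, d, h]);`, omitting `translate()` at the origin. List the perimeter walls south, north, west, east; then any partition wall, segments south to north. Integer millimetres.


cube([5500, 200, 2850]);
translate([0, 2550, 0]) cube([5500, 200, 2850]);
translate([0, 200, 0]) cube([200, 2350, 2850]);
translate([5300, 200, 0]) cube([200, 2350, 2850]);


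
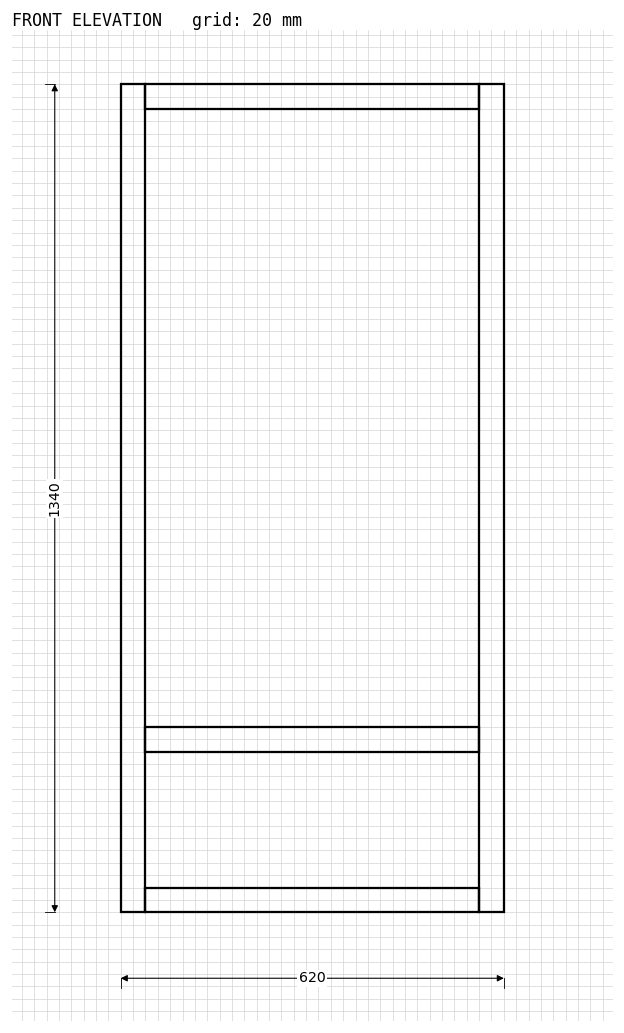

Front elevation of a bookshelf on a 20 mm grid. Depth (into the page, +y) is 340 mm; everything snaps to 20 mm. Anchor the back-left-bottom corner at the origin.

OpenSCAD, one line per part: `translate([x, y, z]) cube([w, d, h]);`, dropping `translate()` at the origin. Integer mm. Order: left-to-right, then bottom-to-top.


cube([40, 340, 1340]);
translate([40, 0, 0]) cube([540, 340, 40]);
translate([40, 0, 260]) cube([540, 340, 40]);
translate([40, 0, 1300]) cube([540, 340, 40]);
translate([580, 0, 0]) cube([40, 340, 1340]);
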